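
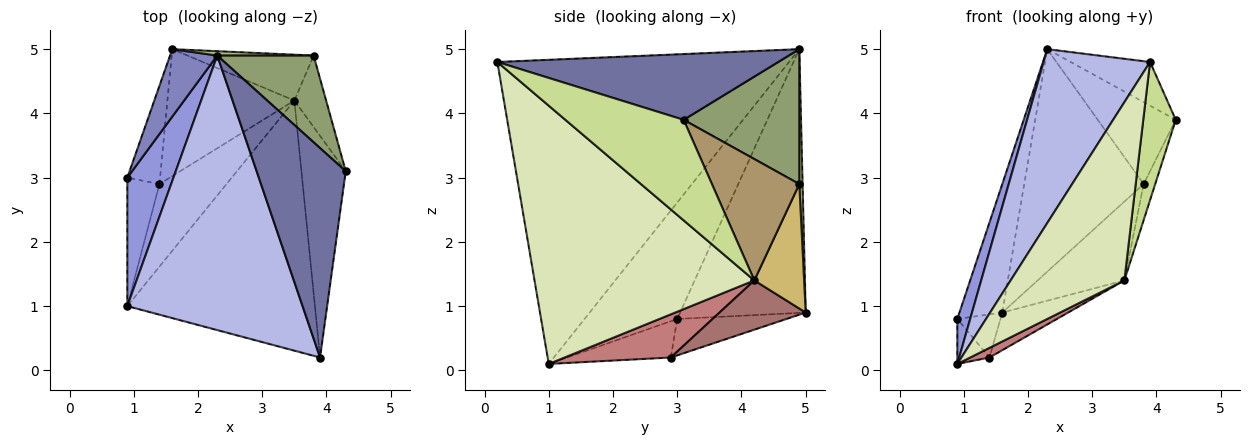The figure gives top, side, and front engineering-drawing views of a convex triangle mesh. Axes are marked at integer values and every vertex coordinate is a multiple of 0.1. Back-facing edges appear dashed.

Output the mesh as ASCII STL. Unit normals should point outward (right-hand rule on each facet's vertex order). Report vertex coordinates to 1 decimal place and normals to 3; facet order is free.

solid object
 facet normal 0.585 0.166 0.794
  outer loop
   vertex 2.3 4.9 5.0
   vertex 3.9 0.2 4.8
   vertex 4.3 3.1 3.9
  endloop
 endfacet
 facet normal -0.933 0.318 0.167
  outer loop
   vertex 1.6 5.0 0.9
   vertex 0.9 3.0 0.8
   vertex 2.3 4.9 5.0
  endloop
 endfacet
 facet normal -0.922 -0.128 0.365
  outer loop
   vertex 0.9 1.0 0.1
   vertex 2.3 4.9 5.0
   vertex 0.9 3.0 0.8
  endloop
 endfacet
 facet normal -0.826 -0.301 0.476
  outer loop
   vertex 0.9 1.0 0.1
   vertex 3.9 0.2 4.8
   vertex 2.3 4.9 5.0
  endloop
 endfacet
 facet normal 0.713 0.481 0.510
  outer loop
   vertex 3.8 4.9 2.9
   vertex 2.3 4.9 5.0
   vertex 4.3 3.1 3.9
  endloop
 endfacet
 facet normal 0.028 0.999 0.020
  outer loop
   vertex 3.8 4.9 2.9
   vertex 1.6 5.0 0.9
   vertex 2.3 4.9 5.0
  endloop
 endfacet
 facet normal 0.887 -0.244 -0.391
  outer loop
   vertex 3.5 4.2 1.4
   vertex 4.3 3.1 3.9
   vertex 3.9 0.2 4.8
  endloop
 endfacet
 facet normal 0.746 -0.386 -0.542
  outer loop
   vertex 3.5 4.2 1.4
   vertex 3.9 0.2 4.8
   vertex 0.9 1.0 0.1
  endloop
 endfacet
 facet normal 0.960 0.127 -0.251
  outer loop
   vertex 3.5 4.2 1.4
   vertex 3.8 4.9 2.9
   vertex 4.3 3.1 3.9
  endloop
 endfacet
 facet normal 0.445 0.774 -0.450
  outer loop
   vertex 3.5 4.2 1.4
   vertex 1.6 5.0 0.9
   vertex 3.8 4.9 2.9
  endloop
 endfacet
 facet normal -0.713 0.282 -0.642
  outer loop
   vertex 1.4 2.9 0.2
   vertex 0.9 3.0 0.8
   vertex 1.6 5.0 0.9
  endloop
 endfacet
 facet normal -0.730 0.226 -0.646
  outer loop
   vertex 1.4 2.9 0.2
   vertex 0.9 1.0 0.1
   vertex 0.9 3.0 0.8
  endloop
 endfacet
 facet normal 0.349 0.266 -0.899
  outer loop
   vertex 1.4 2.9 0.2
   vertex 1.6 5.0 0.9
   vertex 3.5 4.2 1.4
  endloop
 endfacet
 facet normal 0.539 -0.098 -0.837
  outer loop
   vertex 1.4 2.9 0.2
   vertex 3.5 4.2 1.4
   vertex 0.9 1.0 0.1
  endloop
 endfacet
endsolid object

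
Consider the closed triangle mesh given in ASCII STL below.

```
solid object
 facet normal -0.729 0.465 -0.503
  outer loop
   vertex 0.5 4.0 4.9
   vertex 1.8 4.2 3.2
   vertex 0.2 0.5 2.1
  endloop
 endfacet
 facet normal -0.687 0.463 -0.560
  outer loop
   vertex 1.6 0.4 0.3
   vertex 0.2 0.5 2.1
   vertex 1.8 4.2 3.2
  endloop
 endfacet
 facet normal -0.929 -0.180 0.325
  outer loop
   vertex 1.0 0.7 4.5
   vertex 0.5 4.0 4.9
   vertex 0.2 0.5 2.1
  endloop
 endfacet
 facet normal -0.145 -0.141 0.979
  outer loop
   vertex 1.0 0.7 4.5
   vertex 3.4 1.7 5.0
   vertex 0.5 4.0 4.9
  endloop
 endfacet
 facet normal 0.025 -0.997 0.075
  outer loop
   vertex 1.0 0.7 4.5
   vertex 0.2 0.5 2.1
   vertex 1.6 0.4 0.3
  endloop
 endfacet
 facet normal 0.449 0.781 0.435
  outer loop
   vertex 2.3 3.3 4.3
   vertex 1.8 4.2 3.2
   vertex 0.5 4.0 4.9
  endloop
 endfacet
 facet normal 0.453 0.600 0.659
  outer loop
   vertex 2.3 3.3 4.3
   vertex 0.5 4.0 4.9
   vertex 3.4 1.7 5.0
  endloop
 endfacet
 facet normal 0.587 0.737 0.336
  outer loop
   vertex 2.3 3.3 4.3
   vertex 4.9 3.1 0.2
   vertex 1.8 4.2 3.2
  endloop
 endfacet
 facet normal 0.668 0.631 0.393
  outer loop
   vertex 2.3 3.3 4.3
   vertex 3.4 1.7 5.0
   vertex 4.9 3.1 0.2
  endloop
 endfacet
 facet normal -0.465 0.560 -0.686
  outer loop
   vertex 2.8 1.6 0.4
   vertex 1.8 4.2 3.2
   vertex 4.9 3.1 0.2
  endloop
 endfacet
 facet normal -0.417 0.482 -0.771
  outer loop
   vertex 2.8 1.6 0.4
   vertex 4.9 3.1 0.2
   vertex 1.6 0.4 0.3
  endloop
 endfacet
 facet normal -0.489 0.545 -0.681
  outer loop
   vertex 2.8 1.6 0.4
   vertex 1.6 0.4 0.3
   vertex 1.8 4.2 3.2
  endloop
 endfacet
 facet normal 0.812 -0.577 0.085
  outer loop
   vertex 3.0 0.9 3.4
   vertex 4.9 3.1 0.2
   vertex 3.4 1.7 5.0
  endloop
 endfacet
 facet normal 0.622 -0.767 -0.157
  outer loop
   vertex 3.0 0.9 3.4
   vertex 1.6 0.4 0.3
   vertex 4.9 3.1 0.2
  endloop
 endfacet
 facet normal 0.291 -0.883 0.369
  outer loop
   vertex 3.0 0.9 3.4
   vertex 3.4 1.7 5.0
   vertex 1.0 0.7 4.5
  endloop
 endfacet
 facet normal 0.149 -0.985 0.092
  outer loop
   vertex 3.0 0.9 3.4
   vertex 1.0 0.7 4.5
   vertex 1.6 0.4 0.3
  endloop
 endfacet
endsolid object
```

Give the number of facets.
16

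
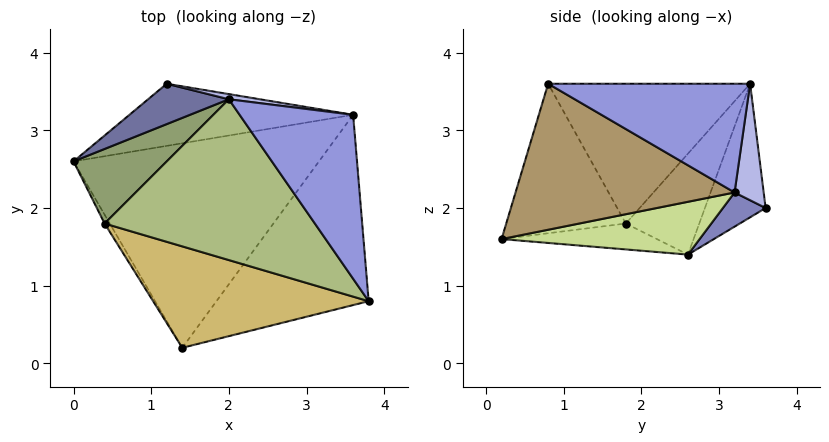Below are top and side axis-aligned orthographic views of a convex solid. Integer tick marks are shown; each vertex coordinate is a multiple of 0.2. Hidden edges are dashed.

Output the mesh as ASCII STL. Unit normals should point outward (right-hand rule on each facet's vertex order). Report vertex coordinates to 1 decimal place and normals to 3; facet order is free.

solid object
 facet normal -0.696 0.582 0.421
  outer loop
   vertex 1.2 3.6 2.0
   vertex 0.0 2.6 1.4
   vertex 2.0 3.4 3.6
  endloop
 endfacet
 facet normal 0.140 0.381 -0.914
  outer loop
   vertex 3.6 3.2 2.2
   vertex 0.0 2.6 1.4
   vertex 1.2 3.6 2.0
  endloop
 endfacet
 facet normal 0.624 0.432 0.651
  outer loop
   vertex 3.6 3.2 2.2
   vertex 2.0 3.4 3.6
   vertex 3.8 0.8 3.6
  endloop
 endfacet
 facet normal 0.161 0.986 0.043
  outer loop
   vertex 3.6 3.2 2.2
   vertex 1.2 3.6 2.0
   vertex 2.0 3.4 3.6
  endloop
 endfacet
 facet normal -0.735 -0.028 0.678
  outer loop
   vertex 0.4 1.8 1.8
   vertex 2.0 3.4 3.6
   vertex 0.0 2.6 1.4
  endloop
 endfacet
 facet normal -0.517 -0.358 0.778
  outer loop
   vertex 0.4 1.8 1.8
   vertex 3.8 0.8 3.6
   vertex 2.0 3.4 3.6
  endloop
 endfacet
 facet normal 0.210 0.041 -0.977
  outer loop
   vertex 1.4 0.2 1.6
   vertex 0.0 2.6 1.4
   vertex 3.6 3.2 2.2
  endloop
 endfacet
 facet normal -0.845 -0.507 -0.169
  outer loop
   vertex 1.4 0.2 1.6
   vertex 0.4 1.8 1.8
   vertex 0.0 2.6 1.4
  endloop
 endfacet
 facet normal 0.651 -0.341 -0.678
  outer loop
   vertex 1.4 0.2 1.6
   vertex 3.6 3.2 2.2
   vertex 3.8 0.8 3.6
  endloop
 endfacet
 facet normal -0.518 -0.417 0.747
  outer loop
   vertex 1.4 0.2 1.6
   vertex 3.8 0.8 3.6
   vertex 0.4 1.8 1.8
  endloop
 endfacet
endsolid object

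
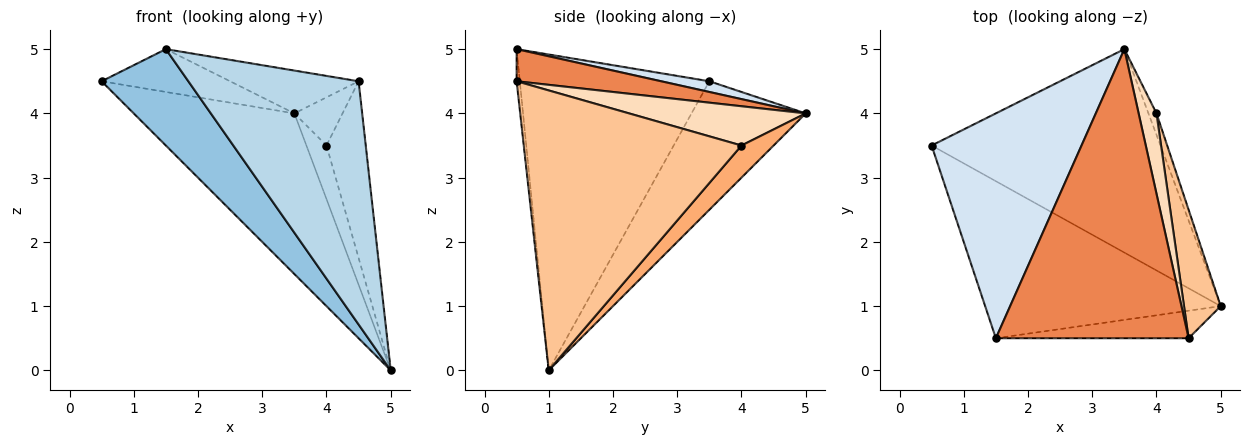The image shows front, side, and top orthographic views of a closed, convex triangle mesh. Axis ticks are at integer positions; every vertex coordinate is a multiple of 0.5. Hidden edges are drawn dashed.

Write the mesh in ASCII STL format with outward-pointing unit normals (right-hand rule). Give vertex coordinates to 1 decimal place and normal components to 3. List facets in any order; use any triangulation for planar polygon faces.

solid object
 facet normal -0.403 0.567 -0.718
  outer loop
   vertex 3.5 5.0 4.0
   vertex 5.0 1.0 0.0
   vertex 0.5 3.5 4.5
  endloop
 endfacet
 facet normal -0.753 -0.344 -0.561
  outer loop
   vertex 1.5 0.5 5.0
   vertex 0.5 3.5 4.5
   vertex 5.0 1.0 0.0
  endloop
 endfacet
 facet normal -0.019 -0.993 -0.112
  outer loop
   vertex 1.5 0.5 5.0
   vertex 5.0 1.0 0.0
   vertex 4.5 0.5 4.5
  endloop
 endfacet
 facet normal 0.070 0.187 0.980
  outer loop
   vertex 1.5 0.5 5.0
   vertex 3.5 5.0 4.0
   vertex 0.5 3.5 4.5
  endloop
 endfacet
 facet normal 0.163 0.145 0.976
  outer loop
   vertex 1.5 0.5 5.0
   vertex 4.5 0.5 4.5
   vertex 3.5 5.0 4.0
  endloop
 endfacet
 facet normal 0.830 0.518 -0.207
  outer loop
   vertex 4.0 4.0 3.5
   vertex 5.0 1.0 0.0
   vertex 3.5 5.0 4.0
  endloop
 endfacet
 facet normal 0.976 0.176 0.128
  outer loop
   vertex 4.0 4.0 3.5
   vertex 4.5 0.5 4.5
   vertex 5.0 1.0 0.0
  endloop
 endfacet
 facet normal 0.884 0.241 0.402
  outer loop
   vertex 4.0 4.0 3.5
   vertex 3.5 5.0 4.0
   vertex 4.5 0.5 4.5
  endloop
 endfacet
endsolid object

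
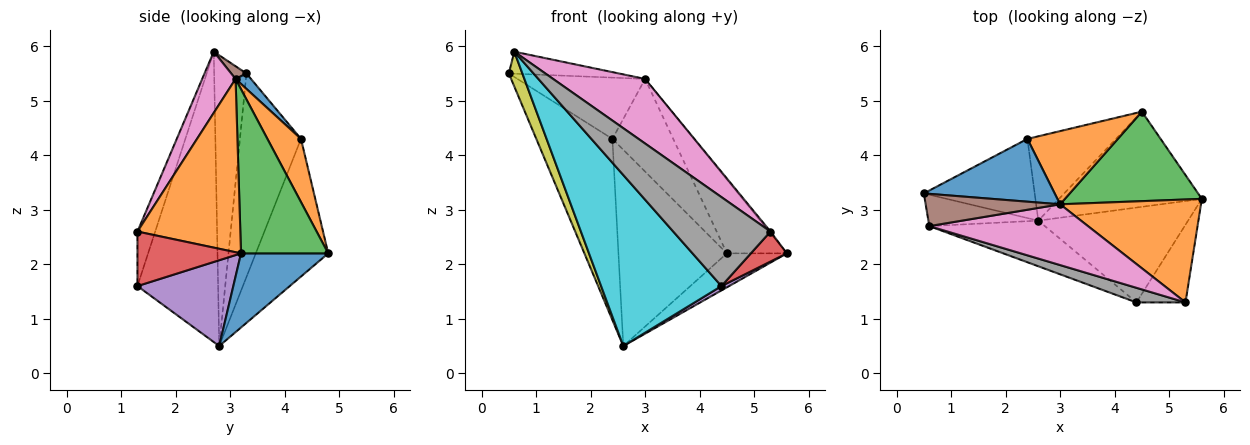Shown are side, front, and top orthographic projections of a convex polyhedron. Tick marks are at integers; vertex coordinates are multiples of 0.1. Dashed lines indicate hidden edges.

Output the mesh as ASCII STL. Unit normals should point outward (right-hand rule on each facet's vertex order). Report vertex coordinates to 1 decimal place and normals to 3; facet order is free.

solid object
 facet normal 0.439 0.302 -0.846
  outer loop
   vertex 4.5 4.8 2.2
   vertex 5.6 3.2 2.2
   vertex 2.6 2.8 0.5
  endloop
 endfacet
 facet normal 0.776 0.010 0.631
  outer loop
   vertex 3.0 3.1 5.4
   vertex 5.3 1.3 2.6
   vertex 5.6 3.2 2.2
  endloop
 endfacet
 facet normal 0.679 0.467 0.566
  outer loop
   vertex 3.0 3.1 5.4
   vertex 5.6 3.2 2.2
   vertex 4.5 4.8 2.2
  endloop
 endfacet
 facet normal 0.720 -0.250 -0.648
  outer loop
   vertex 4.4 1.3 1.6
   vertex 5.6 3.2 2.2
   vertex 5.3 1.3 2.6
  endloop
 endfacet
 facet normal 0.497 -0.040 -0.867
  outer loop
   vertex 4.4 1.3 1.6
   vertex 2.6 2.8 0.5
   vertex 5.6 3.2 2.2
  endloop
 endfacet
 facet normal 0.078 0.562 0.823
  outer loop
   vertex 0.6 2.7 5.9
   vertex 3.0 3.1 5.4
   vertex 0.5 3.3 5.5
  endloop
 endfacet
 facet normal 0.255 -0.704 0.662
  outer loop
   vertex 0.6 2.7 5.9
   vertex 5.3 1.3 2.6
   vertex 3.0 3.1 5.4
  endloop
 endfacet
 facet normal -0.177 -0.971 0.160
  outer loop
   vertex 0.6 2.7 5.9
   vertex 4.4 1.3 1.6
   vertex 5.3 1.3 2.6
  endloop
 endfacet
 facet normal -0.871 -0.365 -0.329
  outer loop
   vertex 0.6 2.7 5.9
   vertex 0.5 3.3 5.5
   vertex 2.6 2.8 0.5
  endloop
 endfacet
 facet normal -0.544 -0.811 -0.216
  outer loop
   vertex 0.6 2.7 5.9
   vertex 2.6 2.8 0.5
   vertex 4.4 1.3 1.6
  endloop
 endfacet
 facet normal 0.084 0.696 0.713
  outer loop
   vertex 2.4 4.3 4.3
   vertex 0.5 3.3 5.5
   vertex 3.0 3.1 5.4
  endloop
 endfacet
 facet normal 0.397 0.720 0.569
  outer loop
   vertex 2.4 4.3 4.3
   vertex 3.0 3.1 5.4
   vertex 4.5 4.8 2.2
  endloop
 endfacet
 facet normal -0.592 0.738 -0.323
  outer loop
   vertex 2.4 4.3 4.3
   vertex 2.6 2.8 0.5
   vertex 0.5 3.3 5.5
  endloop
 endfacet
 facet normal -0.523 0.783 -0.337
  outer loop
   vertex 2.4 4.3 4.3
   vertex 4.5 4.8 2.2
   vertex 2.6 2.8 0.5
  endloop
 endfacet
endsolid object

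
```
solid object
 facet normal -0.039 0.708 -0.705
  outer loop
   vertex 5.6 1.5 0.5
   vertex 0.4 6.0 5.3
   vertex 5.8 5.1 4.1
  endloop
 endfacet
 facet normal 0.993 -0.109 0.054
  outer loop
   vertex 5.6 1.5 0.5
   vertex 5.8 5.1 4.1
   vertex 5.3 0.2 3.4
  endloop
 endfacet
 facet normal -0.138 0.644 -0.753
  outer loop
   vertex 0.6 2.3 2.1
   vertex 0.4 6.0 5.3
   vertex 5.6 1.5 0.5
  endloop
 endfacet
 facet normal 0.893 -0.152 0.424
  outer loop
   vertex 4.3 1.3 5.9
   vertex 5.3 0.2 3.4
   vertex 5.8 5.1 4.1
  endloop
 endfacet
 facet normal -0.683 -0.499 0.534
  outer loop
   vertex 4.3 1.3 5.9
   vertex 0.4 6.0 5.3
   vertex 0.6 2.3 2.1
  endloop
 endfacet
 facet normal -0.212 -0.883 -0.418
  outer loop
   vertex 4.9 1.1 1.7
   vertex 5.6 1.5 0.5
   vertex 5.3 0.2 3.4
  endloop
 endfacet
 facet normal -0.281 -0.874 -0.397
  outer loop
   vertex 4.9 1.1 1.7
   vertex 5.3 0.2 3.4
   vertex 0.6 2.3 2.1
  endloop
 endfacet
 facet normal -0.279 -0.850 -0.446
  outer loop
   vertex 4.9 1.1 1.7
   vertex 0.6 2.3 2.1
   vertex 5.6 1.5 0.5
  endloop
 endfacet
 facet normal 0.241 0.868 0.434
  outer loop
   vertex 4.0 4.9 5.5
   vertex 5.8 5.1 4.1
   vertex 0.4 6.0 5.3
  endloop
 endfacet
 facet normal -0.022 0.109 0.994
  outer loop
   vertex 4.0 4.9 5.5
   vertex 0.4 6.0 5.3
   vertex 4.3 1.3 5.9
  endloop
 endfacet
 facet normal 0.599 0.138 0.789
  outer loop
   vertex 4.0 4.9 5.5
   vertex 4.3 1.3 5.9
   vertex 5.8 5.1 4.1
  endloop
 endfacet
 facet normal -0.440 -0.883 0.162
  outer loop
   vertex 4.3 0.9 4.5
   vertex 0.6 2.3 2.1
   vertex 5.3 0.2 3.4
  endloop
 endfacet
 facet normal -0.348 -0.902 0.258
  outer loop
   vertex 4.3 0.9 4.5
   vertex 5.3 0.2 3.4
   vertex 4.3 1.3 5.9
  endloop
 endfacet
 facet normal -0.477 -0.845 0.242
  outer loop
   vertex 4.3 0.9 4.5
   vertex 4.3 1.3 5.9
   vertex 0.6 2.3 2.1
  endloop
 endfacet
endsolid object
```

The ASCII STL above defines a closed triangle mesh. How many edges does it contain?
21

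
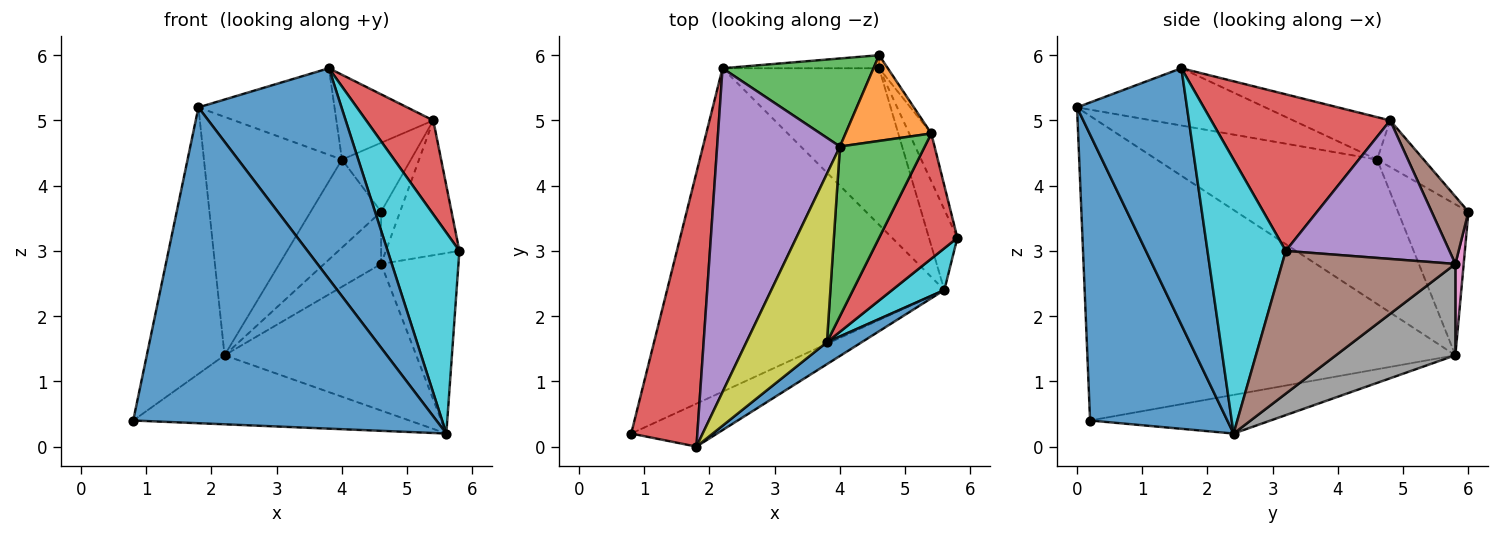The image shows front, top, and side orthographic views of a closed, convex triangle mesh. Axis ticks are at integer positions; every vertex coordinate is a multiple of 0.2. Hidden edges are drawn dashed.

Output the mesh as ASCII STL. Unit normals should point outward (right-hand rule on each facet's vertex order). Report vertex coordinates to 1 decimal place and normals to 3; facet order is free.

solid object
 facet normal 0.409 -0.904 -0.123
  outer loop
   vertex 5.6 2.4 0.2
   vertex 1.8 0.0 5.2
   vertex 0.8 0.2 0.4
  endloop
 endfacet
 facet normal -0.135 0.207 -0.969
  outer loop
   vertex 2.2 5.8 1.4
   vertex 5.6 2.4 0.2
   vertex 0.8 0.2 0.4
  endloop
 endfacet
 facet normal -0.577 0.577 0.577
  outer loop
   vertex 2.2 5.8 1.4
   vertex 4.0 4.6 4.4
   vertex 4.6 6.0 3.6
  endloop
 endfacet
 facet normal -0.957 0.202 0.208
  outer loop
   vertex 2.2 5.8 1.4
   vertex 0.8 0.2 0.4
   vertex 1.8 0.0 5.2
  endloop
 endfacet
 facet normal -0.688 0.431 0.585
  outer loop
   vertex 2.2 5.8 1.4
   vertex 1.8 0.0 5.2
   vertex 4.0 4.6 4.4
  endloop
 endfacet
 facet normal 0.898 0.401 -0.179
  outer loop
   vertex 4.6 5.8 2.8
   vertex 5.8 3.2 3.0
   vertex 5.6 2.4 0.2
  endloop
 endfacet
 facet normal 0.140 0.961 -0.240
  outer loop
   vertex 4.6 5.8 2.8
   vertex 2.2 5.8 1.4
   vertex 4.6 6.0 3.6
  endloop
 endfacet
 facet normal 0.392 0.629 -0.672
  outer loop
   vertex 4.6 5.8 2.8
   vertex 5.6 2.4 0.2
   vertex 2.2 5.8 1.4
  endloop
 endfacet
 facet normal -0.535 0.386 0.752
  outer loop
   vertex 3.8 1.6 5.8
   vertex 4.0 4.6 4.4
   vertex 1.8 0.0 5.2
  endloop
 endfacet
 facet normal 0.730 -0.669 0.139
  outer loop
   vertex 3.8 1.6 5.8
   vertex 5.6 2.4 0.2
   vertex 5.8 3.2 3.0
  endloop
 endfacet
 facet normal 0.607 -0.790 0.082
  outer loop
   vertex 3.8 1.6 5.8
   vertex 1.8 0.0 5.2
   vertex 5.6 2.4 0.2
  endloop
 endfacet
 facet normal -0.390 0.577 0.718
  outer loop
   vertex 5.4 4.8 5.0
   vertex 4.6 6.0 3.6
   vertex 4.0 4.6 4.4
  endloop
 endfacet
 facet normal -0.408 0.408 0.816
  outer loop
   vertex 5.4 4.8 5.0
   vertex 4.0 4.6 4.4
   vertex 3.8 1.6 5.8
  endloop
 endfacet
 facet normal 0.848 -0.318 0.424
  outer loop
   vertex 5.4 4.8 5.0
   vertex 3.8 1.6 5.8
   vertex 5.8 3.2 3.0
  endloop
 endfacet
 facet normal 0.903 0.406 -0.144
  outer loop
   vertex 5.4 4.8 5.0
   vertex 5.8 3.2 3.0
   vertex 4.6 5.8 2.8
  endloop
 endfacet
 facet normal 0.883 0.456 -0.114
  outer loop
   vertex 5.4 4.8 5.0
   vertex 4.6 5.8 2.8
   vertex 4.6 6.0 3.6
  endloop
 endfacet
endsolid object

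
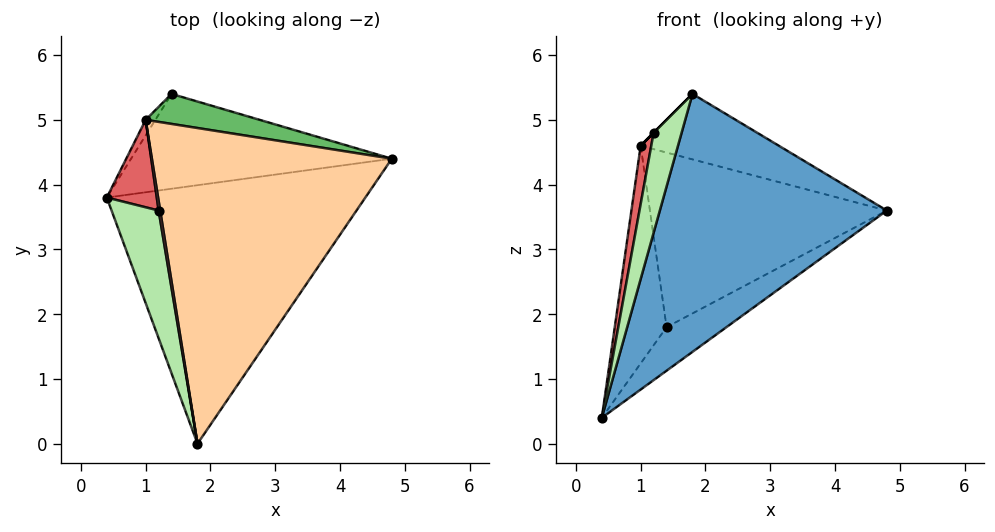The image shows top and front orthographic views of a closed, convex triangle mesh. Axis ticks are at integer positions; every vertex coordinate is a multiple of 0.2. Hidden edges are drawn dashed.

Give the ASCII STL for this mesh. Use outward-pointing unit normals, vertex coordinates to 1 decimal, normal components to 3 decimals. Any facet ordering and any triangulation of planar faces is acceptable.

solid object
 facet normal 0.521 -0.603 -0.604
  outer loop
   vertex 1.8 0.0 5.4
   vertex 0.4 3.8 0.4
   vertex 4.8 4.4 3.6
  endloop
 endfacet
 facet normal 0.517 0.358 -0.778
  outer loop
   vertex 1.4 5.4 1.8
   vertex 4.8 4.4 3.6
   vertex 0.4 3.8 0.4
  endloop
 endfacet
 facet normal -0.831 0.554 -0.040
  outer loop
   vertex 1.0 5.0 4.6
   vertex 1.4 5.4 1.8
   vertex 0.4 3.8 0.4
  endloop
 endfacet
 facet normal 0.278 0.195 0.940
  outer loop
   vertex 1.0 5.0 4.6
   vertex 1.8 0.0 5.4
   vertex 4.8 4.4 3.6
  endloop
 endfacet
 facet normal 0.196 0.966 0.166
  outer loop
   vertex 1.0 5.0 4.6
   vertex 4.8 4.4 3.6
   vertex 1.4 5.4 1.8
  endloop
 endfacet
 facet normal -0.976 -0.134 0.171
  outer loop
   vertex 1.2 3.6 4.8
   vertex 0.4 3.8 0.4
   vertex 1.8 0.0 5.4
  endloop
 endfacet
 facet normal -0.978 -0.115 0.173
  outer loop
   vertex 1.2 3.6 4.8
   vertex 1.0 5.0 4.6
   vertex 0.4 3.8 0.4
  endloop
 endfacet
 facet normal -0.707 0.000 0.707
  outer loop
   vertex 1.2 3.6 4.8
   vertex 1.8 0.0 5.4
   vertex 1.0 5.0 4.6
  endloop
 endfacet
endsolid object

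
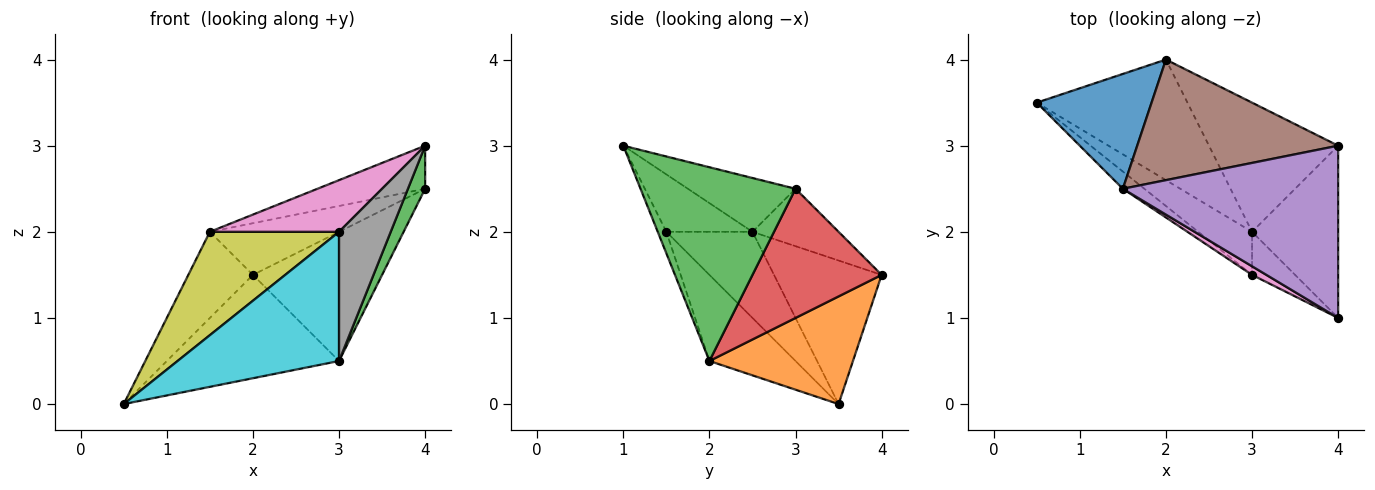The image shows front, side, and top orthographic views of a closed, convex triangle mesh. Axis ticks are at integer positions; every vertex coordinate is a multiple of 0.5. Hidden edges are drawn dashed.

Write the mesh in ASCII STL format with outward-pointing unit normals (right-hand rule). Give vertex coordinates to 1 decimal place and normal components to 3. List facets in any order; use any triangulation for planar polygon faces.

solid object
 facet normal -0.707 0.424 0.566
  outer loop
   vertex 1.5 2.5 2.0
   vertex 2.0 4.0 1.5
   vertex 0.5 3.5 0.0
  endloop
 endfacet
 facet normal 0.477 0.572 -0.667
  outer loop
   vertex 3.0 2.0 0.5
   vertex 0.5 3.5 0.0
   vertex 2.0 4.0 1.5
  endloop
 endfacet
 facet normal 0.909 -0.101 -0.404
  outer loop
   vertex 4.0 3.0 2.5
   vertex 4.0 1.0 3.0
   vertex 3.0 2.0 0.5
  endloop
 endfacet
 facet normal 0.577 0.577 -0.577
  outer loop
   vertex 4.0 3.0 2.5
   vertex 3.0 2.0 0.5
   vertex 2.0 4.0 1.5
  endloop
 endfacet
 facet normal -0.236 0.236 0.943
  outer loop
   vertex 4.0 3.0 2.5
   vertex 1.5 2.5 2.0
   vertex 4.0 1.0 3.0
  endloop
 endfacet
 facet normal -0.254 0.381 0.889
  outer loop
   vertex 4.0 3.0 2.5
   vertex 2.0 4.0 1.5
   vertex 1.5 2.5 2.0
  endloop
 endfacet
 facet normal -0.549 -0.824 0.137
  outer loop
   vertex 3.0 1.5 2.0
   vertex 4.0 1.0 3.0
   vertex 1.5 2.5 2.0
  endloop
 endfacet
 facet normal -0.156 -0.937 -0.312
  outer loop
   vertex 3.0 1.5 2.0
   vertex 3.0 2.0 0.5
   vertex 4.0 1.0 3.0
  endloop
 endfacet
 facet normal -0.549 -0.824 -0.137
  outer loop
   vertex 3.0 1.5 2.0
   vertex 1.5 2.5 2.0
   vertex 0.5 3.5 0.0
  endloop
 endfacet
 facet normal -0.451 -0.846 -0.282
  outer loop
   vertex 3.0 1.5 2.0
   vertex 0.5 3.5 0.0
   vertex 3.0 2.0 0.5
  endloop
 endfacet
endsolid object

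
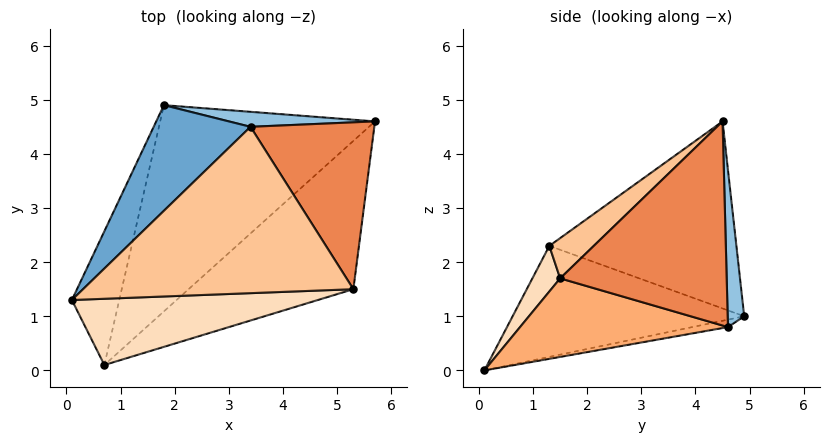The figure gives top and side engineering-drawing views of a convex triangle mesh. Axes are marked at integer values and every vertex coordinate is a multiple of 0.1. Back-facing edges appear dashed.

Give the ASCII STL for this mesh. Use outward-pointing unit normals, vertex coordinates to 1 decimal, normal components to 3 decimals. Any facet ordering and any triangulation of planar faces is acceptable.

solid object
 facet normal -0.766 0.505 0.397
  outer loop
   vertex 3.4 4.5 4.6
   vertex 1.8 4.9 1.0
   vertex 0.1 1.3 2.3
  endloop
 endfacet
 facet normal 0.080 0.994 0.075
  outer loop
   vertex 3.4 4.5 4.6
   vertex 5.7 4.6 0.8
   vertex 1.8 4.9 1.0
  endloop
 endfacet
 facet normal -0.883 0.281 -0.377
  outer loop
   vertex 0.7 0.1 0.0
   vertex 0.1 1.3 2.3
   vertex 1.8 4.9 1.0
  endloop
 endfacet
 facet normal -0.034 0.211 -0.977
  outer loop
   vertex 0.7 0.1 0.0
   vertex 1.8 4.9 1.0
   vertex 5.7 4.6 0.8
  endloop
 endfacet
 facet normal 0.854 0.040 0.518
  outer loop
   vertex 5.3 1.5 1.7
   vertex 5.7 4.6 0.8
   vertex 3.4 4.5 4.6
  endloop
 endfacet
 facet normal 0.410 -0.303 -0.860
  outer loop
   vertex 5.3 1.5 1.7
   vertex 0.7 0.1 0.0
   vertex 5.7 4.6 0.8
  endloop
 endfacet
 facet normal 0.112 -0.653 0.749
  outer loop
   vertex 5.3 1.5 1.7
   vertex 3.4 4.5 4.6
   vertex 0.1 1.3 2.3
  endloop
 endfacet
 facet normal 0.089 -0.873 0.479
  outer loop
   vertex 5.3 1.5 1.7
   vertex 0.1 1.3 2.3
   vertex 0.7 0.1 0.0
  endloop
 endfacet
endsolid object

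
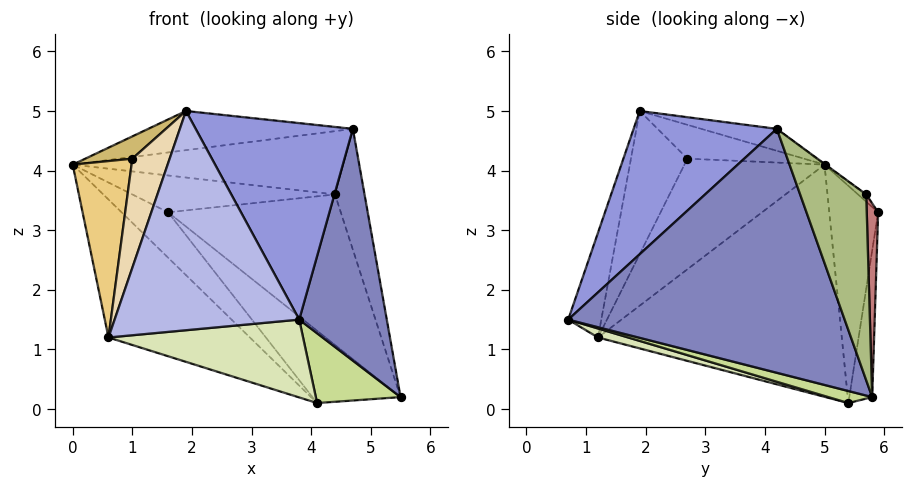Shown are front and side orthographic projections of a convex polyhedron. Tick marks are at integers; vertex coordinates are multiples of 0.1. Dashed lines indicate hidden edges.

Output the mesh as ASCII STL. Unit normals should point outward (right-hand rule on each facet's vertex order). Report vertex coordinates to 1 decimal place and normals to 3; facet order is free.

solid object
 facet normal -0.085 0.230 0.970
  outer loop
   vertex 4.7 4.2 4.7
   vertex 0.0 5.0 4.1
   vertex 1.9 1.9 5.0
  endloop
 endfacet
 facet normal 0.951 -0.301 0.062
  outer loop
   vertex 4.7 4.2 4.7
   vertex 3.8 0.7 1.5
   vertex 5.5 5.8 0.2
  endloop
 endfacet
 facet normal 0.573 -0.628 0.526
  outer loop
   vertex 4.7 4.2 4.7
   vertex 1.9 1.9 5.0
   vertex 3.8 0.7 1.5
  endloop
 endfacet
 facet normal -0.172 -0.957 0.235
  outer loop
   vertex 0.6 1.2 1.2
   vertex 3.8 0.7 1.5
   vertex 1.9 1.9 5.0
  endloop
 endfacet
 facet normal -0.002 0.591 0.807
  outer loop
   vertex 4.4 5.7 3.6
   vertex 0.0 5.0 4.1
   vertex 4.7 4.2 4.7
  endloop
 endfacet
 facet normal 0.873 0.390 0.294
  outer loop
   vertex 4.4 5.7 3.6
   vertex 4.7 4.2 4.7
   vertex 5.5 5.8 0.2
  endloop
 endfacet
 facet normal 0.151 -0.291 -0.945
  outer loop
   vertex 4.1 5.4 0.1
   vertex 5.5 5.8 0.2
   vertex 3.8 0.7 1.5
  endloop
 endfacet
 facet normal 0.045 -0.288 -0.957
  outer loop
   vertex 4.1 5.4 0.1
   vertex 3.8 0.7 1.5
   vertex 0.6 1.2 1.2
  endloop
 endfacet
 facet normal -0.663 0.385 -0.642
  outer loop
   vertex 4.1 5.4 0.1
   vertex 0.6 1.2 1.2
   vertex 0.0 5.0 4.1
  endloop
 endfacet
 facet normal -0.771 -0.311 0.556
  outer loop
   vertex 1.0 2.7 4.2
   vertex 1.9 1.9 5.0
   vertex 0.0 5.0 4.1
  endloop
 endfacet
 facet normal -0.879 -0.369 0.302
  outer loop
   vertex 1.0 2.7 4.2
   vertex 0.0 5.0 4.1
   vertex 0.6 1.2 1.2
  endloop
 endfacet
 facet normal -0.778 -0.514 0.361
  outer loop
   vertex 1.0 2.7 4.2
   vertex 0.6 1.2 1.2
   vertex 1.9 1.9 5.0
  endloop
 endfacet
 facet normal -0.028 0.691 0.722
  outer loop
   vertex 1.6 5.9 3.3
   vertex 0.0 5.0 4.1
   vertex 4.4 5.7 3.6
  endloop
 endfacet
 facet normal 0.066 0.997 0.051
  outer loop
   vertex 1.6 5.9 3.3
   vertex 4.4 5.7 3.6
   vertex 5.5 5.8 0.2
  endloop
 endfacet
 facet normal -0.601 0.572 -0.559
  outer loop
   vertex 1.6 5.9 3.3
   vertex 4.1 5.4 0.1
   vertex 0.0 5.0 4.1
  endloop
 endfacet
 facet normal -0.238 0.914 -0.329
  outer loop
   vertex 1.6 5.9 3.3
   vertex 5.5 5.8 0.2
   vertex 4.1 5.4 0.1
  endloop
 endfacet
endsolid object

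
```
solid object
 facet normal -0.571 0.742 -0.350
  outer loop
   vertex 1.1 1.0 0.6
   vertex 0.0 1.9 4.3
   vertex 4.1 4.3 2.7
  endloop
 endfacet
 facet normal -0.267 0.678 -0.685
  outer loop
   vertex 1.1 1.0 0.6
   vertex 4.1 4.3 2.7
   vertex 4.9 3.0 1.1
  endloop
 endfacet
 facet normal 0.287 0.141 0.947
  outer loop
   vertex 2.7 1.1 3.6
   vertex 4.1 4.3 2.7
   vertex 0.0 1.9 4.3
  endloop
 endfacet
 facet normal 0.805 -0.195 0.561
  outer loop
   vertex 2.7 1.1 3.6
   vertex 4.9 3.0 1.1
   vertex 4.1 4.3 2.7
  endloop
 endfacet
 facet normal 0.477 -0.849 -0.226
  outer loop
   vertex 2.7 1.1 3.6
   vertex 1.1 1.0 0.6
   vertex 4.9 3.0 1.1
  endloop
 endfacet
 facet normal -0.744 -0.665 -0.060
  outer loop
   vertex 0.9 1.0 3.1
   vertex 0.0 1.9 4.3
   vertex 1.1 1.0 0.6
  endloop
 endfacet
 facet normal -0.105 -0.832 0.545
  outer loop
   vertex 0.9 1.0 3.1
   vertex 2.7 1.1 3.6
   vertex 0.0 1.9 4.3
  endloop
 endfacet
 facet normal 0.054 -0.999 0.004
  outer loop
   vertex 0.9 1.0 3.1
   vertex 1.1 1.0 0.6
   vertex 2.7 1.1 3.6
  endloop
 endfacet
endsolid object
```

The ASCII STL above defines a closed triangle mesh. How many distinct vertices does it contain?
6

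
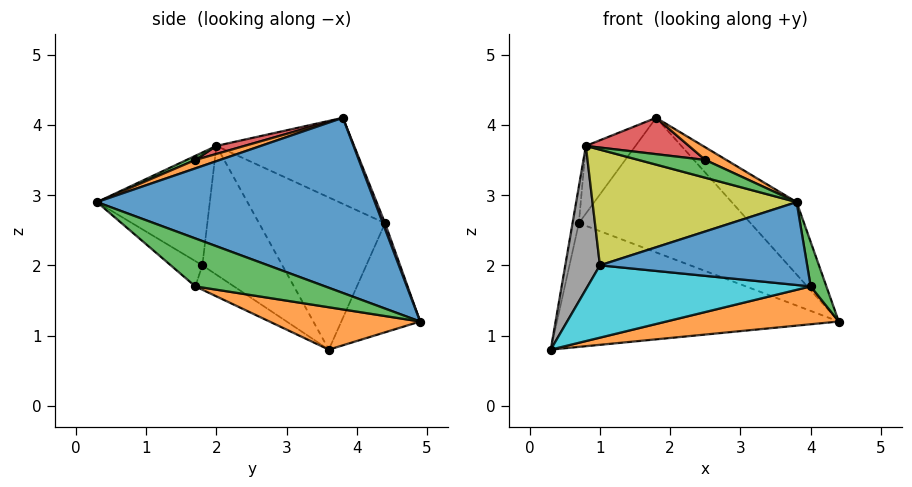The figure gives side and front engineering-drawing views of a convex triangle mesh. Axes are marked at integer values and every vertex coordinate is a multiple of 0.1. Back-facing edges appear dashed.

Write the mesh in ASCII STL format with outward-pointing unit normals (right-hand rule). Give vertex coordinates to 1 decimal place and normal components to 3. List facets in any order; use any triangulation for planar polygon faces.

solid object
 facet normal 0.703 0.164 0.692
  outer loop
   vertex 1.8 3.8 4.1
   vertex 3.8 0.3 2.9
   vertex 4.4 4.9 1.2
  endloop
 endfacet
 facet normal 0.149 -0.171 -0.974
  outer loop
   vertex 4.0 1.7 1.7
   vertex 0.3 3.6 0.8
   vertex 4.4 4.9 1.2
  endloop
 endfacet
 facet normal 0.992 -0.120 0.025
  outer loop
   vertex 4.0 1.7 1.7
   vertex 4.4 4.9 1.2
   vertex 3.8 0.3 2.9
  endloop
 endfacet
 facet normal -0.253 0.904 -0.345
  outer loop
   vertex 0.7 4.4 2.6
   vertex 4.4 4.9 1.2
   vertex 0.3 3.6 0.8
  endloop
 endfacet
 facet normal 0.012 0.931 0.364
  outer loop
   vertex 0.7 4.4 2.6
   vertex 1.8 3.8 4.1
   vertex 4.4 4.9 1.2
  endloop
 endfacet
 facet normal -0.979 0.049 0.196
  outer loop
   vertex 0.7 4.4 2.6
   vertex 0.3 3.6 0.8
   vertex 0.8 2.0 3.7
  endloop
 endfacet
 facet normal -0.725 0.262 0.637
  outer loop
   vertex 0.7 4.4 2.6
   vertex 0.8 2.0 3.7
   vertex 1.8 3.8 4.1
  endloop
 endfacet
 facet normal -0.916 -0.397 -0.061
  outer loop
   vertex 1.0 1.8 2.0
   vertex 0.8 2.0 3.7
   vertex 0.3 3.6 0.8
  endloop
 endfacet
 facet normal -0.483 -0.874 0.046
  outer loop
   vertex 1.0 1.8 2.0
   vertex 3.8 0.3 2.9
   vertex 0.8 2.0 3.7
  endloop
 endfacet
 facet normal -0.100 -0.579 -0.809
  outer loop
   vertex 1.0 1.8 2.0
   vertex 0.3 3.6 0.8
   vertex 4.0 1.7 1.7
  endloop
 endfacet
 facet normal -0.098 -0.640 -0.762
  outer loop
   vertex 1.0 1.8 2.0
   vertex 4.0 1.7 1.7
   vertex 3.8 0.3 2.9
  endloop
 endfacet
 facet normal 0.229 -0.196 0.953
  outer loop
   vertex 2.5 1.7 3.5
   vertex 3.8 0.3 2.9
   vertex 1.8 3.8 4.1
  endloop
 endfacet
 facet normal 0.047 -0.356 0.933
  outer loop
   vertex 2.5 1.7 3.5
   vertex 0.8 2.0 3.7
   vertex 3.8 0.3 2.9
  endloop
 endfacet
 facet normal 0.069 -0.253 0.965
  outer loop
   vertex 2.5 1.7 3.5
   vertex 1.8 3.8 4.1
   vertex 0.8 2.0 3.7
  endloop
 endfacet
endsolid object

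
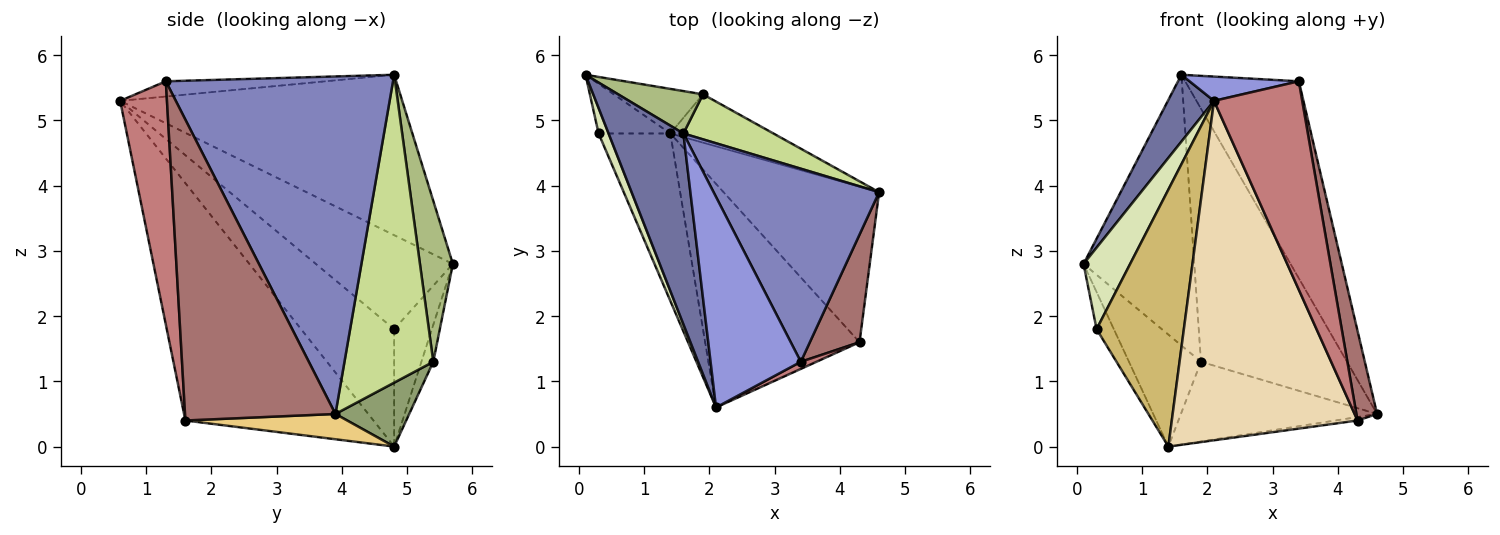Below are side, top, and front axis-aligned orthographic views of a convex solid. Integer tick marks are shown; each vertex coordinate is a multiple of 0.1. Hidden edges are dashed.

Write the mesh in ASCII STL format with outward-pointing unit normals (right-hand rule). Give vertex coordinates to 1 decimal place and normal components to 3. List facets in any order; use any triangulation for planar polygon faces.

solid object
 facet normal -0.896 -0.147 0.418
  outer loop
   vertex 1.6 4.8 5.7
   vertex 0.1 5.7 2.8
   vertex 2.1 0.6 5.3
  endloop
 endfacet
 facet normal 0.819 0.410 0.402
  outer loop
   vertex 3.4 1.3 5.6
   vertex 4.6 3.9 0.5
   vertex 1.6 4.8 5.7
  endloop
 endfacet
 facet normal -0.165 -0.113 0.980
  outer loop
   vertex 3.4 1.3 5.6
   vertex 1.6 4.8 5.7
   vertex 2.1 0.6 5.3
  endloop
 endfacet
 facet normal -0.152 0.918 -0.366
  outer loop
   vertex 1.9 5.4 1.3
   vertex 1.4 4.8 0.0
   vertex 0.1 5.7 2.8
  endloop
 endfacet
 facet normal 0.306 0.814 -0.493
  outer loop
   vertex 1.9 5.4 1.3
   vertex 4.6 3.9 0.5
   vertex 1.4 4.8 0.0
  endloop
 endfacet
 facet normal 0.282 0.948 0.148
  outer loop
   vertex 1.9 5.4 1.3
   vertex 0.1 5.7 2.8
   vertex 1.6 4.8 5.7
  endloop
 endfacet
 facet normal 0.514 0.845 0.150
  outer loop
   vertex 1.9 5.4 1.3
   vertex 1.6 4.8 5.7
   vertex 4.6 3.9 0.5
  endloop
 endfacet
 facet normal -0.942 -0.320 0.100
  outer loop
   vertex 0.3 4.8 1.8
   vertex 2.1 0.6 5.3
   vertex 0.1 5.7 2.8
  endloop
 endfacet
 facet normal -0.795 0.363 -0.486
  outer loop
   vertex 0.3 4.8 1.8
   vertex 0.1 5.7 2.8
   vertex 1.4 4.8 0.0
  endloop
 endfacet
 facet normal -0.666 -0.625 -0.407
  outer loop
   vertex 0.3 4.8 1.8
   vertex 1.4 4.8 0.0
   vertex 2.1 0.6 5.3
  endloop
 endfacet
 facet normal 0.160 0.022 -0.987
  outer loop
   vertex 4.3 1.6 0.4
   vertex 1.4 4.8 0.0
   vertex 4.6 3.9 0.5
  endloop
 endfacet
 facet normal -0.646 -0.638 -0.420
  outer loop
   vertex 4.3 1.6 0.4
   vertex 2.1 0.6 5.3
   vertex 1.4 4.8 0.0
  endloop
 endfacet
 facet normal 0.978 -0.135 0.161
  outer loop
   vertex 4.3 1.6 0.4
   vertex 4.6 3.9 0.5
   vertex 3.4 1.3 5.6
  endloop
 endfacet
 facet normal 0.468 -0.883 0.030
  outer loop
   vertex 4.3 1.6 0.4
   vertex 3.4 1.3 5.6
   vertex 2.1 0.6 5.3
  endloop
 endfacet
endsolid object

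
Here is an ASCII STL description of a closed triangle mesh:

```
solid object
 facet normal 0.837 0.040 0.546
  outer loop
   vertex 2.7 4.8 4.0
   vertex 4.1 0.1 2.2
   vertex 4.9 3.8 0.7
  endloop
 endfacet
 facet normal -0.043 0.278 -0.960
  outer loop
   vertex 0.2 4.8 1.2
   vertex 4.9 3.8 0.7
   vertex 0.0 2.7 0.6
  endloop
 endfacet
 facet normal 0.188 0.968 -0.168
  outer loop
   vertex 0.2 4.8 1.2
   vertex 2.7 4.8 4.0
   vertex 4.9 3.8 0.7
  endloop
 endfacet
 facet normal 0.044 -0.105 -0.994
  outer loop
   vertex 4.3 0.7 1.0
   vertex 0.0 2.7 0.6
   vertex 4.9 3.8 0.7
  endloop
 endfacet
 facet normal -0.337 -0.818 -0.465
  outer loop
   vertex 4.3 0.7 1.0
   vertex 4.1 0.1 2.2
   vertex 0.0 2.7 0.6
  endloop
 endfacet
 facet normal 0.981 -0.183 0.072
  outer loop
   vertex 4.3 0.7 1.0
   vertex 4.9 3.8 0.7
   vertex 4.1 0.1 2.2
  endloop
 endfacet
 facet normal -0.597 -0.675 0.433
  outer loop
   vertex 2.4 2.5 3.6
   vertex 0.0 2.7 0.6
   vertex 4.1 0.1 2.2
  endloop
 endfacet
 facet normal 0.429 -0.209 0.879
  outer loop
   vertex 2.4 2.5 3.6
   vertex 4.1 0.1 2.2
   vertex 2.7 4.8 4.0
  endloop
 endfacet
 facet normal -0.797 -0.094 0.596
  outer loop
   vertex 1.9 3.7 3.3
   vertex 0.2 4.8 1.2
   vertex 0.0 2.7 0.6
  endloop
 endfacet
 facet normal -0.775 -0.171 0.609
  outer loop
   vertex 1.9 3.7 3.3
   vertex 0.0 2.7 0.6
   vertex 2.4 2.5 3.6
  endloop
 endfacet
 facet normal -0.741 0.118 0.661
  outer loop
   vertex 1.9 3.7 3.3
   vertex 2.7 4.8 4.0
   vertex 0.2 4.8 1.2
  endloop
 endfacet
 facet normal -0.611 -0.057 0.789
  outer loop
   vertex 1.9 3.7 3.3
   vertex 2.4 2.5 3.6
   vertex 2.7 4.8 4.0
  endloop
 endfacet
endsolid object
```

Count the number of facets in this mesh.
12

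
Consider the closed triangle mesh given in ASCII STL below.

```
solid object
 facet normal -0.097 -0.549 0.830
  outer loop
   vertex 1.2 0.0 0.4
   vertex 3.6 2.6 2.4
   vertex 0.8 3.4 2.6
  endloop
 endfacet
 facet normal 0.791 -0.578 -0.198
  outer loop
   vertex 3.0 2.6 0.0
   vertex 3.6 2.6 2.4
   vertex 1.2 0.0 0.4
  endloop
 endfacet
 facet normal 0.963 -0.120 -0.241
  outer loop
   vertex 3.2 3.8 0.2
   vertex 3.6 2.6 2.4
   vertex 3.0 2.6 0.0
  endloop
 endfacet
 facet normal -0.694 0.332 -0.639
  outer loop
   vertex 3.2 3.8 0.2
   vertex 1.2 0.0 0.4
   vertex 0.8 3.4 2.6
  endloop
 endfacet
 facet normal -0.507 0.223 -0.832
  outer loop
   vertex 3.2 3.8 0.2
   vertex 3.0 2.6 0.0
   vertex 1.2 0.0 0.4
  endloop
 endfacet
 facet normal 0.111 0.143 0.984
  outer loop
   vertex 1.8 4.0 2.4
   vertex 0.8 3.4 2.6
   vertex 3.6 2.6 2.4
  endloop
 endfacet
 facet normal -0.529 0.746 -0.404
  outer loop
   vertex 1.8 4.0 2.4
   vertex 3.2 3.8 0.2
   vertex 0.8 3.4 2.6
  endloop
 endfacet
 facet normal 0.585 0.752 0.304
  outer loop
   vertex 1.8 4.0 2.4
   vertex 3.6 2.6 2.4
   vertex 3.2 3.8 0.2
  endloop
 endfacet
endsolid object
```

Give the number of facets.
8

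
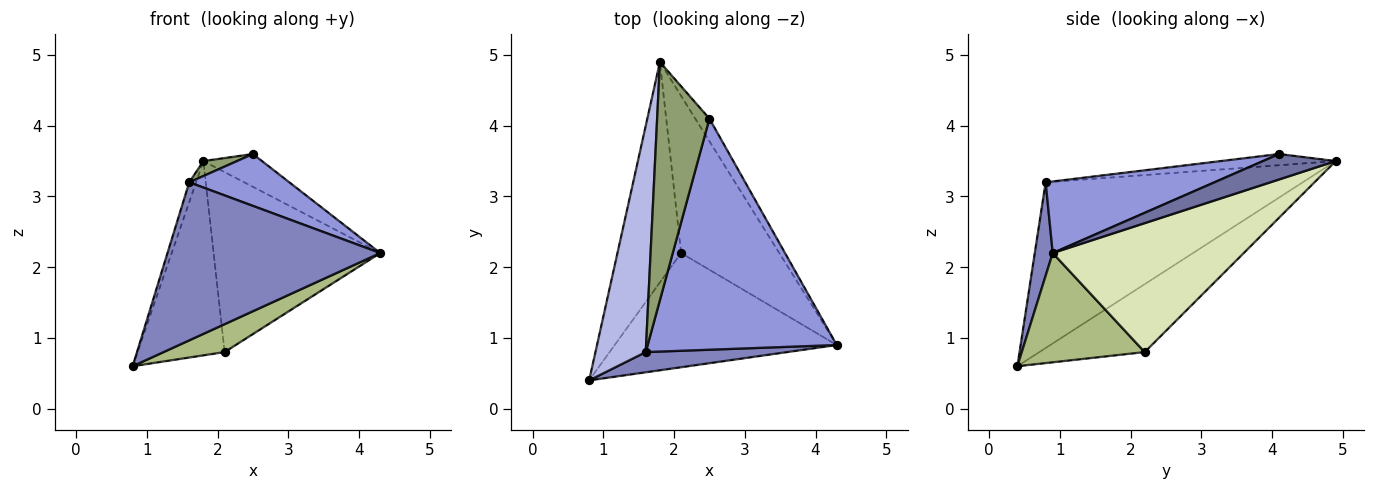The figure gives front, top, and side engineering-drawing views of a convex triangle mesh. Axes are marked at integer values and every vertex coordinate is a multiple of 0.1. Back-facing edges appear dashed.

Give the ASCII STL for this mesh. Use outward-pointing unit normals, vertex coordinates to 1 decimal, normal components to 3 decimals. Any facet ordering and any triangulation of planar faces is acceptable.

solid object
 facet normal 0.715 0.576 -0.397
  outer loop
   vertex 2.5 4.1 3.6
   vertex 4.3 0.9 2.2
   vertex 1.8 4.9 3.5
  endloop
 endfacet
 facet normal 0.083 -0.988 0.126
  outer loop
   vertex 1.6 0.8 3.2
   vertex 0.8 0.4 0.6
   vertex 4.3 0.9 2.2
  endloop
 endfacet
 facet normal 0.347 -0.205 0.915
  outer loop
   vertex 1.6 0.8 3.2
   vertex 4.3 0.9 2.2
   vertex 2.5 4.1 3.6
  endloop
 endfacet
 facet normal -0.957 0.025 0.290
  outer loop
   vertex 1.6 0.8 3.2
   vertex 1.8 4.9 3.5
   vertex 0.8 0.4 0.6
  endloop
 endfacet
 facet normal -0.209 -0.061 0.976
  outer loop
   vertex 1.6 0.8 3.2
   vertex 2.5 4.1 3.6
   vertex 1.8 4.9 3.5
  endloop
 endfacet
 facet normal 0.431 -0.214 -0.876
  outer loop
   vertex 2.1 2.2 0.8
   vertex 4.3 0.9 2.2
   vertex 0.8 0.4 0.6
  endloop
 endfacet
 facet normal -0.625 0.516 -0.586
  outer loop
   vertex 2.1 2.2 0.8
   vertex 0.8 0.4 0.6
   vertex 1.8 4.9 3.5
  endloop
 endfacet
 facet normal 0.654 0.570 -0.498
  outer loop
   vertex 2.1 2.2 0.8
   vertex 1.8 4.9 3.5
   vertex 4.3 0.9 2.2
  endloop
 endfacet
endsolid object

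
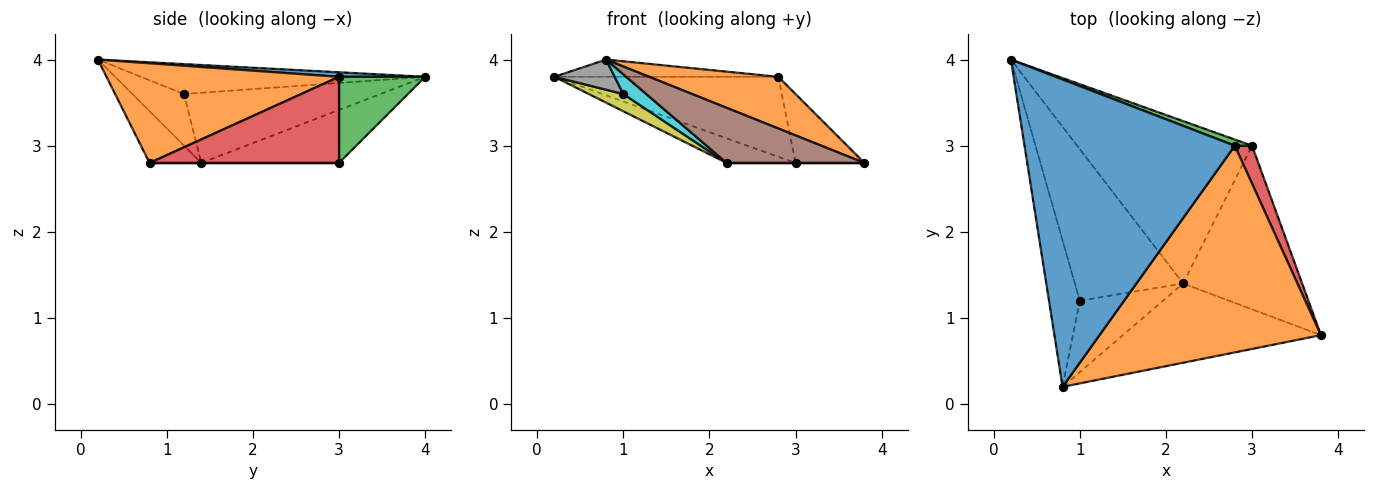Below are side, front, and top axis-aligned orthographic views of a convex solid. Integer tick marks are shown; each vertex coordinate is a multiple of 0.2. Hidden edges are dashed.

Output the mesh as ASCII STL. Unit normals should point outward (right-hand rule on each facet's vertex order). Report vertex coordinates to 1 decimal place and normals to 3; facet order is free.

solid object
 facet normal 0.022 0.056 0.998
  outer loop
   vertex 2.8 3.0 3.8
   vertex 0.2 4.0 3.8
   vertex 0.8 0.2 4.0
  endloop
 endfacet
 facet normal 0.400 -0.222 0.889
  outer loop
   vertex 2.8 3.0 3.8
   vertex 0.8 0.2 4.0
   vertex 3.8 0.8 2.8
  endloop
 endfacet
 facet normal 0.358 0.931 0.072
  outer loop
   vertex 2.8 3.0 3.8
   vertex 3.0 3.0 2.8
   vertex 0.2 4.0 3.8
  endloop
 endfacet
 facet normal 0.924 0.336 0.185
  outer loop
   vertex 2.8 3.0 3.8
   vertex 3.8 0.8 2.8
   vertex 3.0 3.0 2.8
  endloop
 endfacet
 facet normal -0.287 0.144 -0.947
  outer loop
   vertex 2.2 1.4 2.8
   vertex 0.2 4.0 3.8
   vertex 3.0 3.0 2.8
  endloop
 endfacet
 facet normal -0.209 -0.558 -0.803
  outer loop
   vertex 2.2 1.4 2.8
   vertex 3.8 0.8 2.8
   vertex 0.8 0.2 4.0
  endloop
 endfacet
 facet normal 0.000 0.000 -1.000
  outer loop
   vertex 2.2 1.4 2.8
   vertex 3.0 3.0 2.8
   vertex 3.8 0.8 2.8
  endloop
 endfacet
 facet normal -0.689 -0.146 -0.710
  outer loop
   vertex 1.0 1.2 3.6
   vertex 0.8 0.2 4.0
   vertex 0.2 4.0 3.8
  endloop
 endfacet
 facet normal -0.541 -0.095 -0.836
  outer loop
   vertex 1.0 1.2 3.6
   vertex 0.2 4.0 3.8
   vertex 2.2 1.4 2.8
  endloop
 endfacet
 facet normal -0.513 -0.228 -0.827
  outer loop
   vertex 1.0 1.2 3.6
   vertex 2.2 1.4 2.8
   vertex 0.8 0.2 4.0
  endloop
 endfacet
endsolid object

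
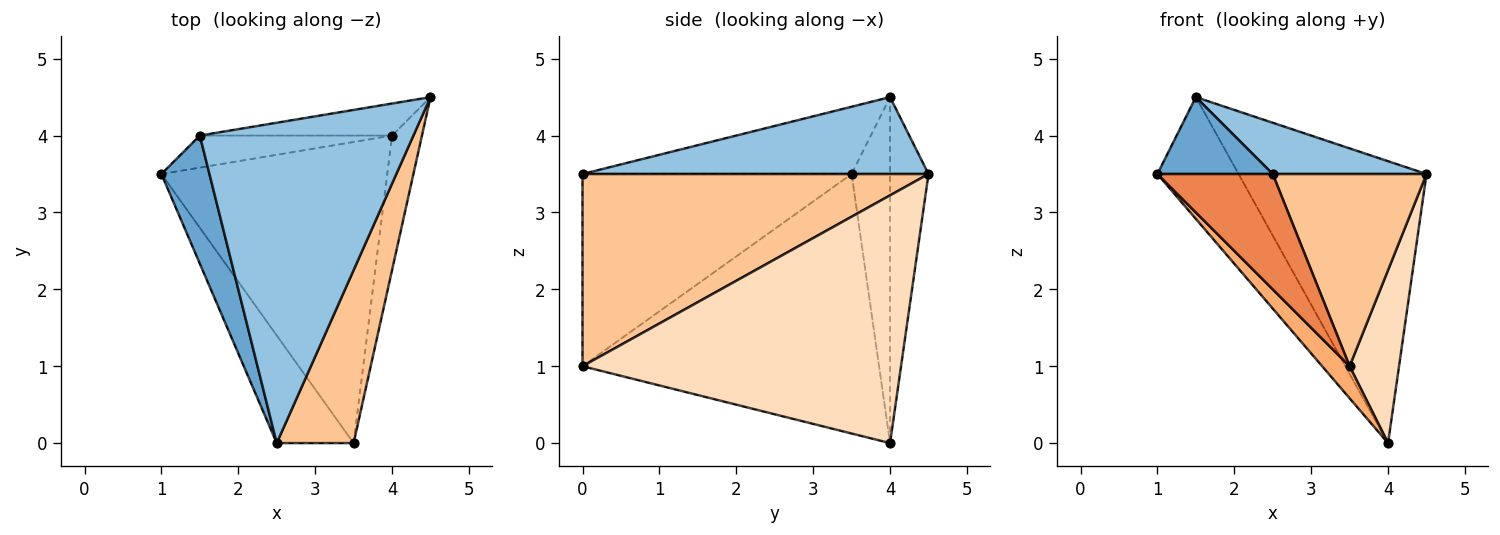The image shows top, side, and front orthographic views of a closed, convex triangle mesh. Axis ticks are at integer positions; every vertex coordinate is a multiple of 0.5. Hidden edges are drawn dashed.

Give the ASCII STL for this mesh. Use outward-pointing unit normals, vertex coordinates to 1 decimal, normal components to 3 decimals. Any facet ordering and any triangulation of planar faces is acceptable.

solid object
 facet normal -0.768 -0.329 0.549
  outer loop
   vertex 1.5 4.0 4.5
   vertex 1.0 3.5 3.5
   vertex 2.5 0.0 3.5
  endloop
 endfacet
 facet normal 0.335 -0.149 0.930
  outer loop
   vertex 1.5 4.0 4.5
   vertex 2.5 0.0 3.5
   vertex 4.5 4.5 3.5
  endloop
 endfacet
 facet normal -0.416 0.879 -0.231
  outer loop
   vertex 1.5 4.0 4.5
   vertex 4.0 4.0 0.0
   vertex 1.0 3.5 3.5
  endloop
 endfacet
 facet normal -0.199 0.974 -0.111
  outer loop
   vertex 1.5 4.0 4.5
   vertex 4.5 4.5 3.5
   vertex 4.0 4.0 0.0
  endloop
 endfacet
 facet normal -0.863 -0.370 -0.345
  outer loop
   vertex 3.5 0.0 1.0
   vertex 2.5 0.0 3.5
   vertex 1.0 3.5 3.5
  endloop
 endfacet
 facet normal -0.752 -0.070 -0.655
  outer loop
   vertex 3.5 0.0 1.0
   vertex 1.0 3.5 3.5
   vertex 4.0 4.0 0.0
  endloop
 endfacet
 facet normal 0.858 -0.381 0.343
  outer loop
   vertex 3.5 0.0 1.0
   vertex 4.5 4.5 3.5
   vertex 2.5 0.0 3.5
  endloop
 endfacet
 facet normal 0.981 -0.152 -0.118
  outer loop
   vertex 3.5 0.0 1.0
   vertex 4.0 4.0 0.0
   vertex 4.5 4.5 3.5
  endloop
 endfacet
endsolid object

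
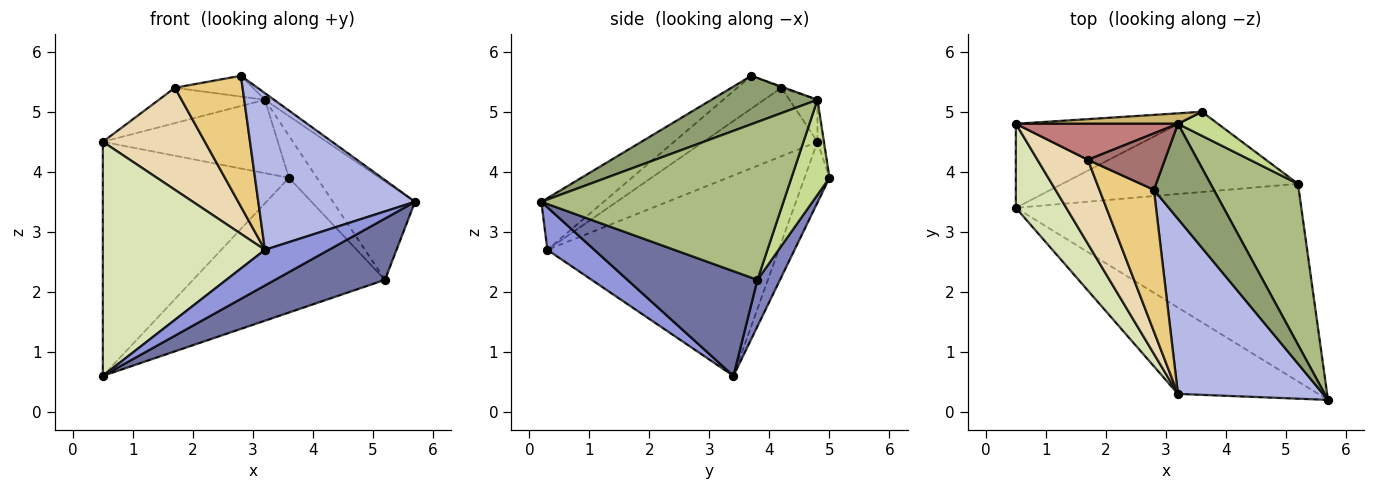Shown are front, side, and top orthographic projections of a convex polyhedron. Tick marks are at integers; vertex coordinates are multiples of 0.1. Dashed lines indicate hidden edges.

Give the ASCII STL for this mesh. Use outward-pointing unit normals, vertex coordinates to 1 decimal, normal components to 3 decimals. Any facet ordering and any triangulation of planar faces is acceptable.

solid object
 facet normal 0.331 -0.280 -0.901
  outer loop
   vertex 5.2 3.8 2.2
   vertex 5.7 0.2 3.5
   vertex 0.5 3.4 0.6
  endloop
 endfacet
 facet normal 0.100 0.855 -0.509
  outer loop
   vertex 5.2 3.8 2.2
   vertex 0.5 3.4 0.6
   vertex 3.6 5.0 3.9
  endloop
 endfacet
 facet normal 0.270 -0.368 -0.890
  outer loop
   vertex 3.2 0.3 2.7
   vertex 0.5 3.4 0.6
   vertex 5.7 0.2 3.5
  endloop
 endfacet
 facet normal -0.256 -0.645 0.720
  outer loop
   vertex 3.2 0.3 2.7
   vertex 5.7 0.2 3.5
   vertex 2.8 3.7 5.6
  endloop
 endfacet
 facet normal 0.628 0.054 0.777
  outer loop
   vertex 3.2 4.8 5.2
   vertex 2.8 3.7 5.6
   vertex 5.7 0.2 3.5
  endloop
 endfacet
 facet normal 0.839 0.284 0.464
  outer loop
   vertex 3.2 4.8 5.2
   vertex 5.7 0.2 3.5
   vertex 5.2 3.8 2.2
  endloop
 endfacet
 facet normal 0.762 0.562 0.321
  outer loop
   vertex 3.2 4.8 5.2
   vertex 5.2 3.8 2.2
   vertex 3.6 5.0 3.9
  endloop
 endfacet
 facet normal -0.802 -0.562 0.202
  outer loop
   vertex 0.5 4.8 4.5
   vertex 0.5 3.4 0.6
   vertex 3.2 0.3 2.7
  endloop
 endfacet
 facet normal -0.125 0.934 -0.335
  outer loop
   vertex 0.5 4.8 4.5
   vertex 3.6 5.0 3.9
   vertex 0.5 3.4 0.6
  endloop
 endfacet
 facet normal -0.037 0.989 0.141
  outer loop
   vertex 0.5 4.8 4.5
   vertex 3.2 4.8 5.2
   vertex 3.6 5.0 3.9
  endloop
 endfacet
 facet normal -0.404 -0.621 0.672
  outer loop
   vertex 1.7 4.2 5.4
   vertex 3.2 0.3 2.7
   vertex 2.8 3.7 5.6
  endloop
 endfacet
 facet normal -0.653 -0.584 0.481
  outer loop
   vertex 1.7 4.2 5.4
   vertex 0.5 4.8 4.5
   vertex 3.2 0.3 2.7
  endloop
 endfacet
 facet normal -0.013 0.346 0.938
  outer loop
   vertex 1.7 4.2 5.4
   vertex 2.8 3.7 5.6
   vertex 3.2 4.8 5.2
  endloop
 endfacet
 facet normal -0.182 0.689 0.702
  outer loop
   vertex 1.7 4.2 5.4
   vertex 3.2 4.8 5.2
   vertex 0.5 4.8 4.5
  endloop
 endfacet
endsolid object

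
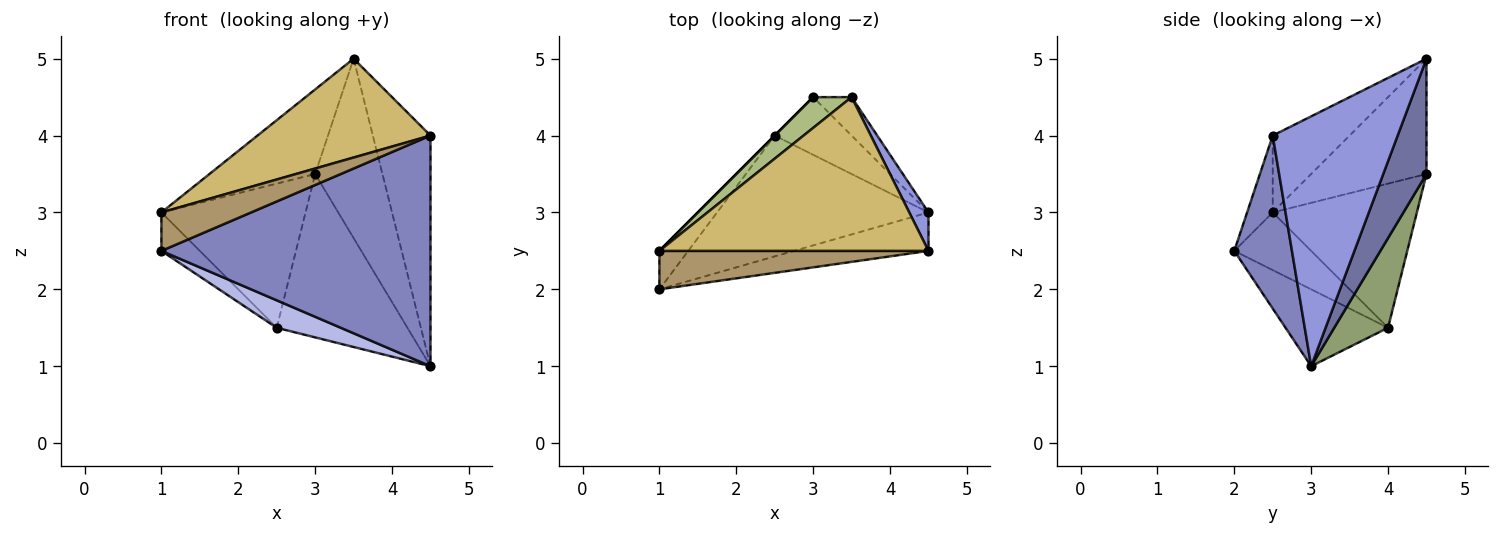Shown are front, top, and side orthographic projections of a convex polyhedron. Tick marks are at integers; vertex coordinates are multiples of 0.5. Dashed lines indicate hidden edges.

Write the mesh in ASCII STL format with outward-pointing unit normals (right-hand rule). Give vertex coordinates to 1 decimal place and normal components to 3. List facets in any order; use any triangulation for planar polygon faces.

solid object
 facet normal 0.532 0.828 -0.177
  outer loop
   vertex 3.5 4.5 5.0
   vertex 4.5 3.0 1.0
   vertex 3.0 4.5 3.5
  endloop
 endfacet
 facet normal 0.207 -0.965 -0.161
  outer loop
   vertex 4.5 2.5 4.0
   vertex 1.0 2.0 2.5
   vertex 4.5 3.0 1.0
  endloop
 endfacet
 facet normal 0.906 0.418 0.070
  outer loop
   vertex 4.5 2.5 4.0
   vertex 4.5 3.0 1.0
   vertex 3.5 4.5 5.0
  endloop
 endfacet
 facet normal -0.334 -0.209 -0.919
  outer loop
   vertex 2.5 4.0 1.5
   vertex 4.5 3.0 1.0
   vertex 1.0 2.0 2.5
  endloop
 endfacet
 facet normal 0.362 0.879 -0.310
  outer loop
   vertex 2.5 4.0 1.5
   vertex 3.0 4.5 3.5
   vertex 4.5 3.0 1.0
  endloop
 endfacet
 facet normal -0.716 0.656 0.239
  outer loop
   vertex 1.0 2.5 3.0
   vertex 3.5 4.5 5.0
   vertex 3.0 4.5 3.5
  endloop
 endfacet
 facet normal -0.816 0.408 -0.408
  outer loop
   vertex 1.0 2.5 3.0
   vertex 2.5 4.0 1.5
   vertex 1.0 2.0 2.5
  endloop
 endfacet
 facet normal -0.707 0.707 0.000
  outer loop
   vertex 1.0 2.5 3.0
   vertex 3.0 4.5 3.5
   vertex 2.5 4.0 1.5
  endloop
 endfacet
 facet normal -0.198 -0.693 0.693
  outer loop
   vertex 1.0 2.5 3.0
   vertex 1.0 2.0 2.5
   vertex 4.5 2.5 4.0
  endloop
 endfacet
 facet normal -0.234 -0.526 0.818
  outer loop
   vertex 1.0 2.5 3.0
   vertex 4.5 2.5 4.0
   vertex 3.5 4.5 5.0
  endloop
 endfacet
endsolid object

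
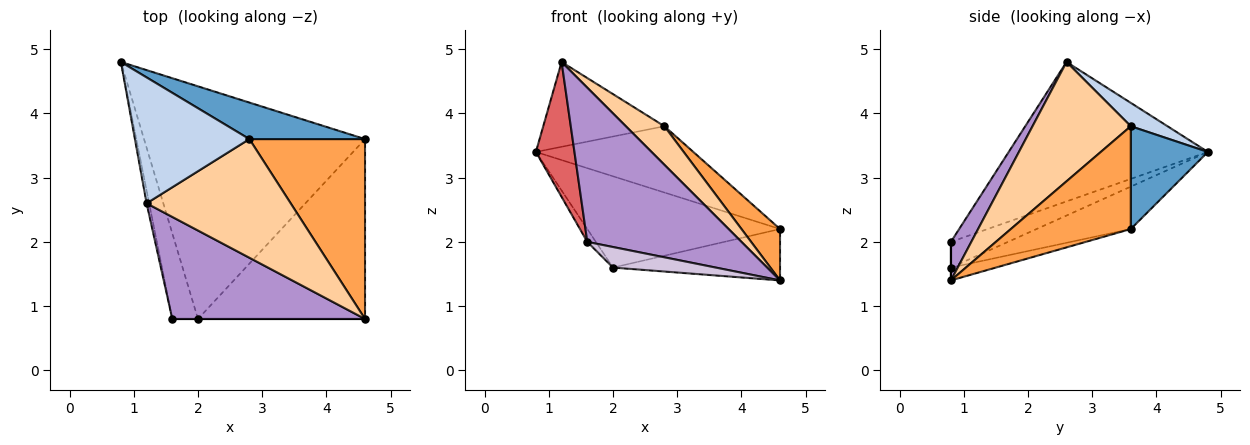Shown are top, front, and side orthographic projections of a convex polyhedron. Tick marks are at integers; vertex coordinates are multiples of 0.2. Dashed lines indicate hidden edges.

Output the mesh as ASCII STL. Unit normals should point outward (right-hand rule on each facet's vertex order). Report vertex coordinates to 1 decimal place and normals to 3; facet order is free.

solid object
 facet normal 0.394 0.805 0.444
  outer loop
   vertex 2.8 3.6 3.8
   vertex 4.6 3.6 2.2
   vertex 0.8 4.8 3.4
  endloop
 endfacet
 facet normal 0.167 0.551 0.818
  outer loop
   vertex 2.8 3.6 3.8
   vertex 0.8 4.8 3.4
   vertex 1.2 2.6 4.8
  endloop
 endfacet
 facet normal 0.650 -0.209 0.731
  outer loop
   vertex 2.8 3.6 3.8
   vertex 4.6 0.8 1.4
   vertex 4.6 3.6 2.2
  endloop
 endfacet
 facet normal 0.619 -0.243 0.747
  outer loop
   vertex 2.8 3.6 3.8
   vertex 1.2 2.6 4.8
   vertex 4.6 0.8 1.4
  endloop
 endfacet
 facet normal -0.176 0.360 -0.916
  outer loop
   vertex 2.0 0.8 1.6
   vertex 0.8 4.8 3.4
   vertex 4.6 3.6 2.2
  endloop
 endfacet
 facet normal -0.074 0.274 -0.959
  outer loop
   vertex 2.0 0.8 1.6
   vertex 4.6 3.6 2.2
   vertex 4.6 0.8 1.4
  endloop
 endfacet
 facet normal -0.982 -0.190 -0.018
  outer loop
   vertex 1.6 0.8 2.0
   vertex 1.2 2.6 4.8
   vertex 0.8 4.8 3.4
  endloop
 endfacet
 facet normal -0.703 0.105 -0.703
  outer loop
   vertex 1.6 0.8 2.0
   vertex 0.8 4.8 3.4
   vertex 2.0 0.8 1.6
  endloop
 endfacet
 facet normal 0.110 -0.829 0.549
  outer loop
   vertex 1.6 0.8 2.0
   vertex 4.6 0.8 1.4
   vertex 1.2 2.6 4.8
  endloop
 endfacet
 facet normal 0.000 -1.000 0.000
  outer loop
   vertex 1.6 0.8 2.0
   vertex 2.0 0.8 1.6
   vertex 4.6 0.8 1.4
  endloop
 endfacet
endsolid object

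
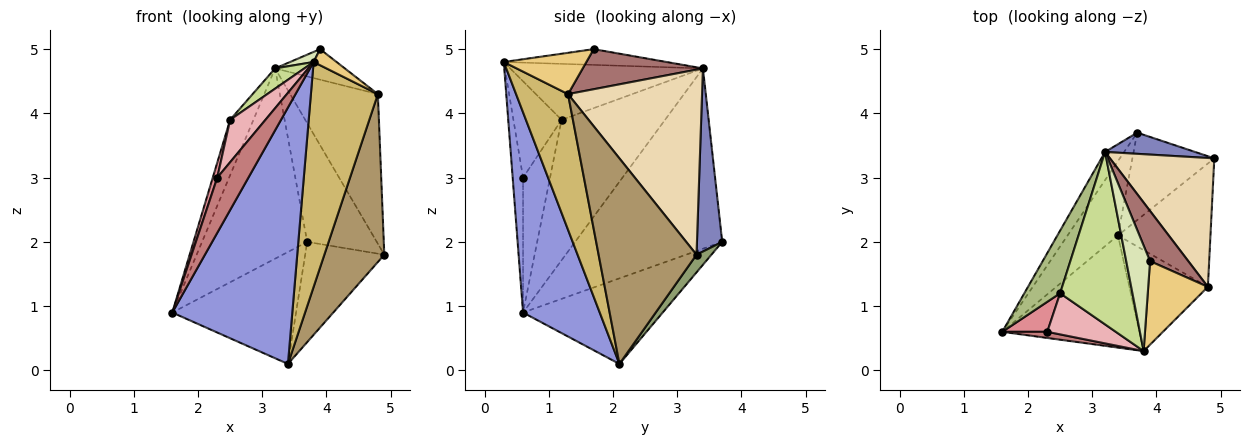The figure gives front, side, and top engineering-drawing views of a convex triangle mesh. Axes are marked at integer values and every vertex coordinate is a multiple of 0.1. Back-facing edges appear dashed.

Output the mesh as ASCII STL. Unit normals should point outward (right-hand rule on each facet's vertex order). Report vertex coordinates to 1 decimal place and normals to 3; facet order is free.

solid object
 facet normal -0.810 0.579 -0.086
  outer loop
   vertex 3.2 3.4 4.7
   vertex 3.7 3.7 2.0
   vertex 1.6 0.6 0.9
  endloop
 endfacet
 facet normal 0.337 0.927 0.165
  outer loop
   vertex 3.2 3.4 4.7
   vertex 4.9 3.3 1.8
   vertex 3.7 3.7 2.0
  endloop
 endfacet
 facet normal 0.505 -0.791 -0.346
  outer loop
   vertex 3.4 2.1 0.1
   vertex 3.8 0.3 4.8
   vertex 1.6 0.6 0.9
  endloop
 endfacet
 facet normal -0.685 0.607 -0.403
  outer loop
   vertex 3.4 2.1 0.1
   vertex 1.6 0.6 0.9
   vertex 3.7 3.7 2.0
  endloop
 endfacet
 facet normal 0.140 0.746 -0.651
  outer loop
   vertex 3.4 2.1 0.1
   vertex 3.7 3.7 2.0
   vertex 4.9 3.3 1.8
  endloop
 endfacet
 facet normal -0.947 0.213 0.241
  outer loop
   vertex 2.5 1.2 3.9
   vertex 3.2 3.4 4.7
   vertex 1.6 0.6 0.9
  endloop
 endfacet
 facet normal -0.609 -0.093 0.788
  outer loop
   vertex 2.5 1.2 3.9
   vertex 3.8 0.3 4.8
   vertex 3.2 3.4 4.7
  endloop
 endfacet
 facet normal -0.550 -0.080 0.832
  outer loop
   vertex 3.9 1.7 5.0
   vertex 3.2 3.4 4.7
   vertex 3.8 0.3 4.8
  endloop
 endfacet
 facet normal 0.796 -0.488 -0.358
  outer loop
   vertex 4.8 1.3 4.3
   vertex 3.4 2.1 0.1
   vertex 4.9 3.3 1.8
  endloop
 endfacet
 facet normal 0.578 -0.745 -0.334
  outer loop
   vertex 4.8 1.3 4.3
   vertex 3.8 0.3 4.8
   vertex 3.4 2.1 0.1
  endloop
 endfacet
 facet normal 0.562 -0.156 0.812
  outer loop
   vertex 4.8 1.3 4.3
   vertex 3.9 1.7 5.0
   vertex 3.8 0.3 4.8
  endloop
 endfacet
 facet normal 0.757 0.495 0.427
  outer loop
   vertex 4.8 1.3 4.3
   vertex 4.9 3.3 1.8
   vertex 3.2 3.4 4.7
  endloop
 endfacet
 facet normal 0.667 0.387 0.637
  outer loop
   vertex 4.8 1.3 4.3
   vertex 3.2 3.4 4.7
   vertex 3.9 1.7 5.0
  endloop
 endfacet
 facet normal -0.314 -0.943 0.105
  outer loop
   vertex 2.3 0.6 3.0
   vertex 1.6 0.6 0.9
   vertex 3.8 0.3 4.8
  endloop
 endfacet
 facet normal -0.937 -0.156 0.312
  outer loop
   vertex 2.3 0.6 3.0
   vertex 2.5 1.2 3.9
   vertex 1.6 0.6 0.9
  endloop
 endfacet
 facet normal -0.700 -0.513 0.497
  outer loop
   vertex 2.3 0.6 3.0
   vertex 3.8 0.3 4.8
   vertex 2.5 1.2 3.9
  endloop
 endfacet
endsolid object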